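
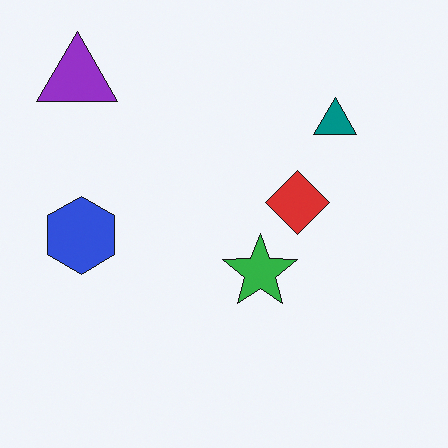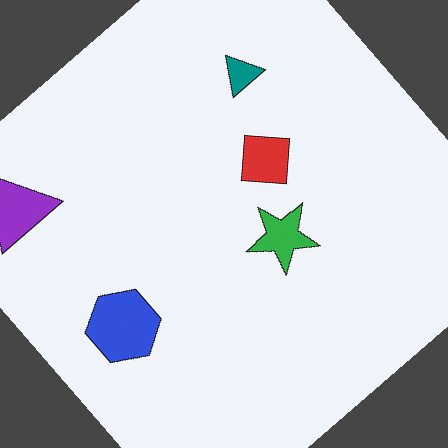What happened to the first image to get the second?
The image was rotated counter-clockwise by a large amount — several tens of degrees.

Every shape is tilted by the same angle and the image corners show triangular fill wedges — a whole-image rotation by a non-right angle.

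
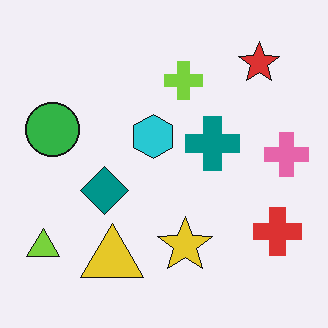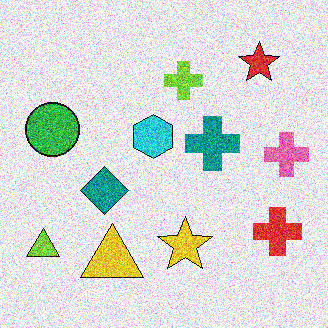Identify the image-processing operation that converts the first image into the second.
The second image is the first degraded with strong gaussian noise.

Random speckle covers the whole image, including the flat background.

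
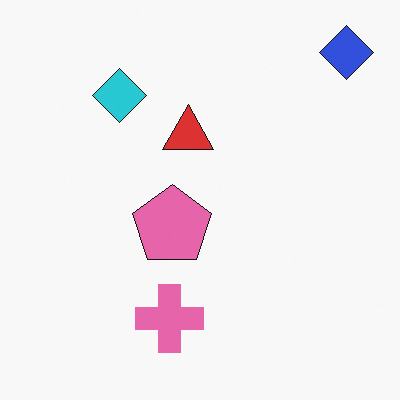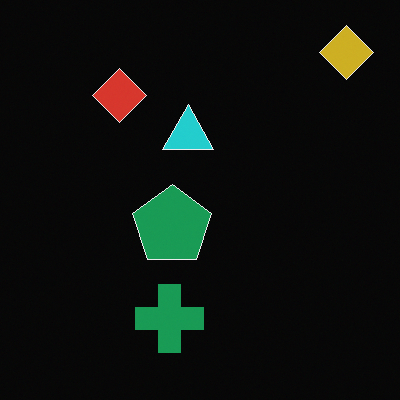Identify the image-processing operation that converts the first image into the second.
Color-inverted (negative).

The light background has become dark and every shape's color is its complement — a photographic negative.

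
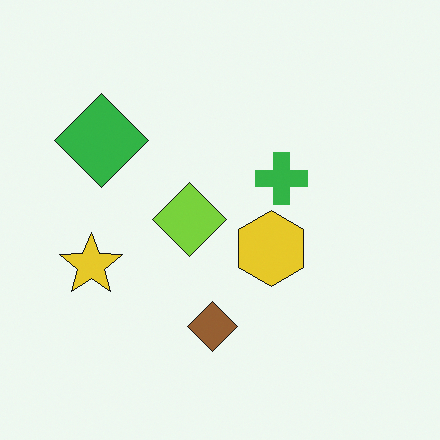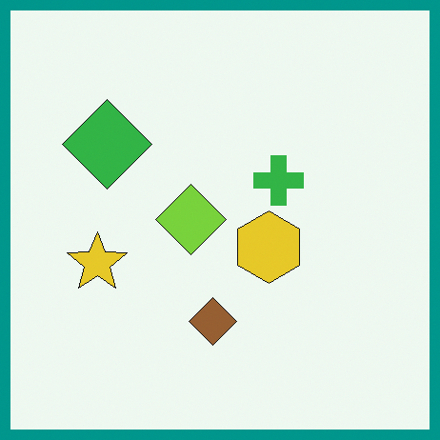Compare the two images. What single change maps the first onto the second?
It was framed with a teal border.

A solid teal frame runs around the edge of the second image, with the content slightly shrunk inside it.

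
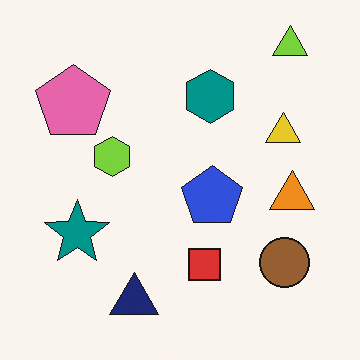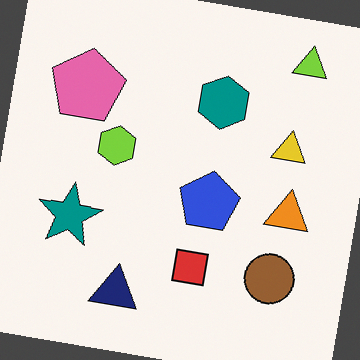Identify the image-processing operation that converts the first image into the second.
The second image is the first rotated clockwise by a few degrees.

Every shape is tilted by the same angle and the image corners show triangular fill wedges — a whole-image rotation by a non-right angle.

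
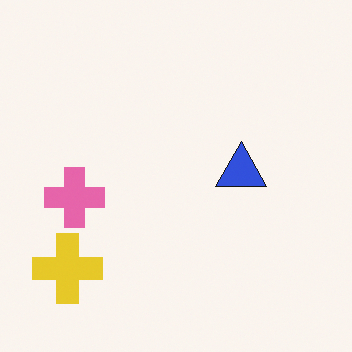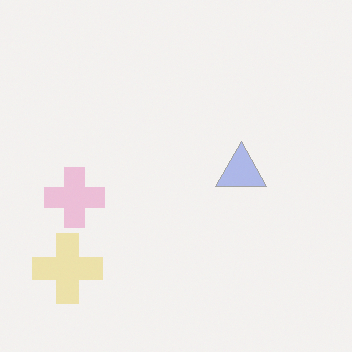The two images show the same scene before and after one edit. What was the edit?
This is the original image washed out (contrast reduced).

Tones are pushed toward mid-grey across the whole image — a global contrast change.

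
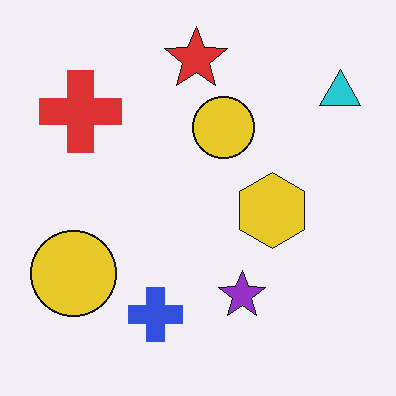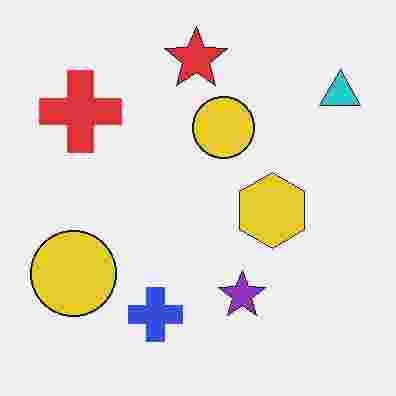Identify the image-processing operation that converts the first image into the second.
The image was degraded with heavy JPEG compression.

Blocky 8×8 compression artifacts appear around shape edges and the flat background shows ringing — characteristic JPEG degradation.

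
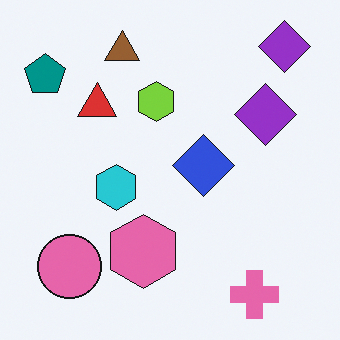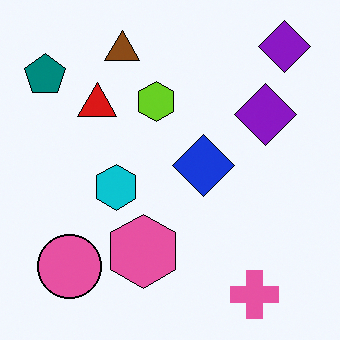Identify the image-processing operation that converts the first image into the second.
The transformation is: given slightly increased contrast.

Tones are pushed away from mid-grey across the whole image — a global contrast change.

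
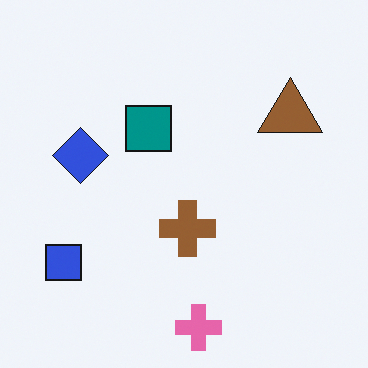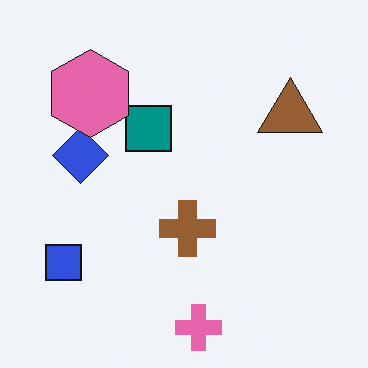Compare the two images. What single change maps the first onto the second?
The transformation is: overlaid with an additional pink hexagon.

A pink hexagon appears in the second image that is absent from the first.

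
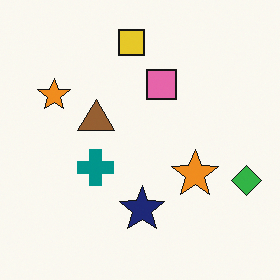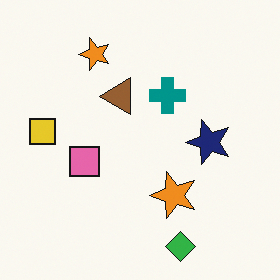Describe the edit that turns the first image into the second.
It was transposed (reflected across the top-left ↔ bottom-right diagonal).

Shapes have swapped their row and column positions — what was in the top-right is now in the bottom-left — a diagonal reflection.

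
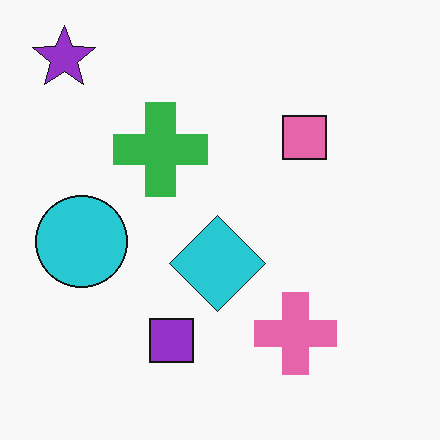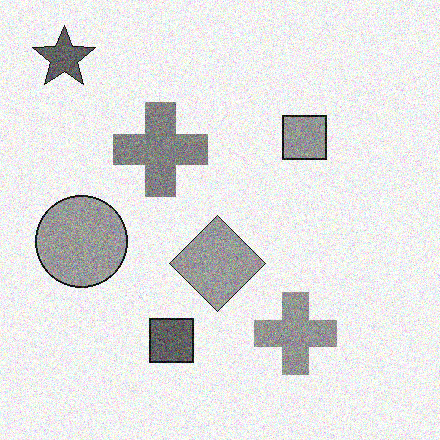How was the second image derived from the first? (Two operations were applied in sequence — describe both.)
The second image is the first converted to grayscale, then degraded with moderate additive noise.

All color is removed — every shape is now a shade of grey. Random speckle covers the whole image, including the flat background.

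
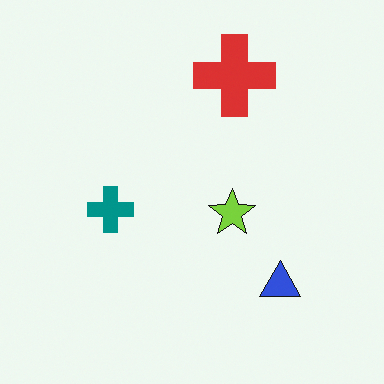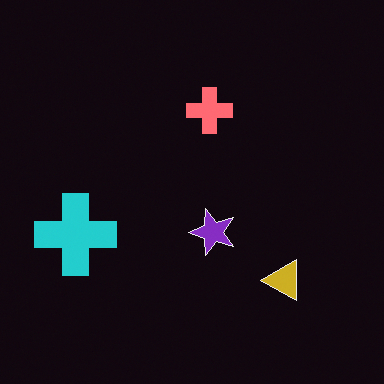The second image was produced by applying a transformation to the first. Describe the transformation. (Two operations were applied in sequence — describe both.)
The transformation is: transposed (reflected across the top-left ↔ bottom-right diagonal), then color-inverted (negative).

Shapes have swapped their row and column positions — what was in the top-right is now in the bottom-left — a diagonal reflection. The light background has become dark and every shape's color is its complement — a photographic negative.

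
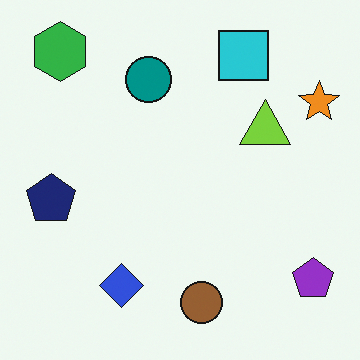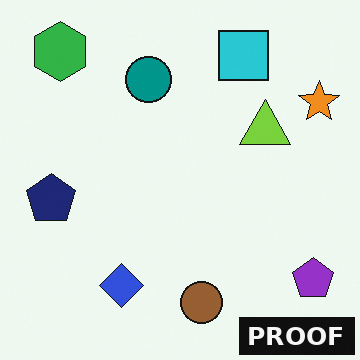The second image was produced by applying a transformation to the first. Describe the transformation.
The image was watermarked with the text "PROOF" in the lower-right corner.

A dark label reading "PROOF" appears in the lower-right corner.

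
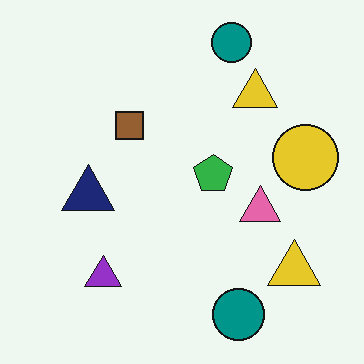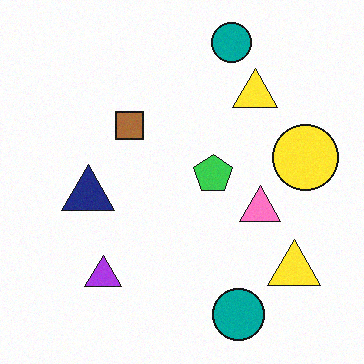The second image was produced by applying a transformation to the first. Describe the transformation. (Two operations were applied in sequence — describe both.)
This is the original image brightened a little, then degraded with light additive noise.

Every pixel — background and shapes alike — is uniformly brightened. Random speckle covers the whole image, including the flat background.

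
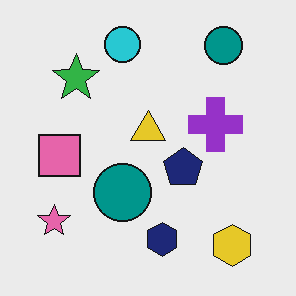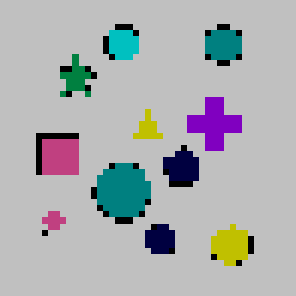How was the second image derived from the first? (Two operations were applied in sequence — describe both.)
This is the original image heavily posterized to just a handful of flat colors, then moderately pixelated.

Each flat color has snapped to a coarser quantized level — most visibly, the near-white background has dropped to a flat grey. Shapes are reduced to large square blocks; fine edges and outlines are lost — a downscale-then-upscale (mosaic) effect.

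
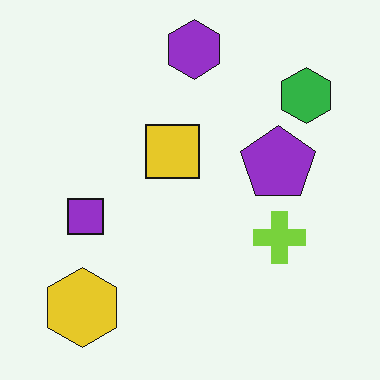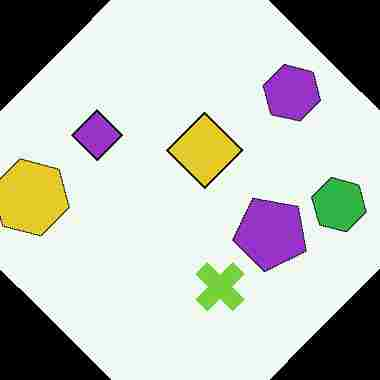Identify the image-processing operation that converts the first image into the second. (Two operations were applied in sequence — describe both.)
Rotated clockwise by a large amount — several tens of degrees, then degraded with heavy JPEG compression.

Every shape is tilted by the same angle and the image corners show triangular fill wedges — a whole-image rotation by a non-right angle. Blocky 8×8 compression artifacts appear around shape edges and the flat background shows ringing — characteristic JPEG degradation.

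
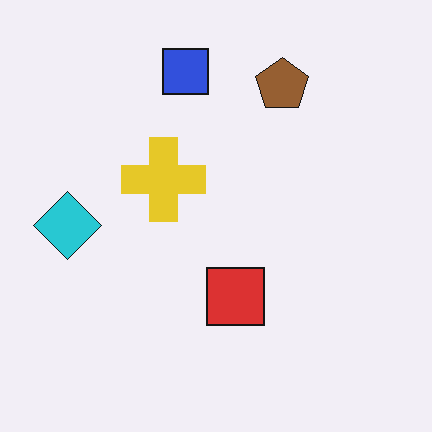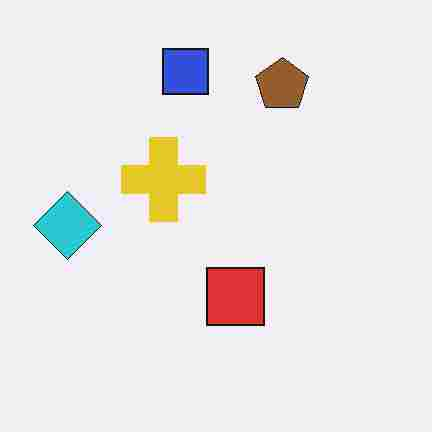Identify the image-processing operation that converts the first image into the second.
The second image is the first degraded with heavy JPEG compression.

Blocky 8×8 compression artifacts appear around shape edges and the flat background shows ringing — characteristic JPEG degradation.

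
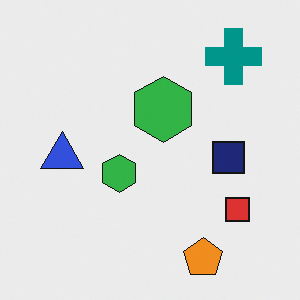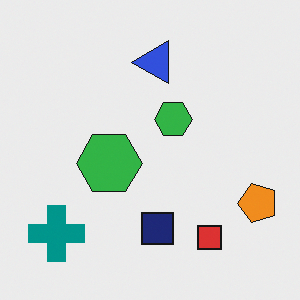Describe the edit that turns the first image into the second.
Transposed (reflected across the top-left ↔ bottom-right diagonal).

Shapes have swapped their row and column positions — what was in the top-right is now in the bottom-left — a diagonal reflection.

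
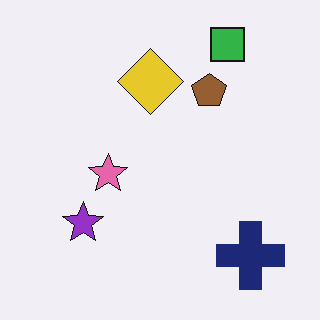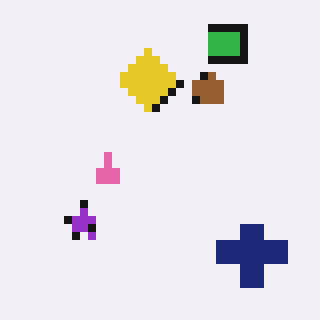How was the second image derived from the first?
The transformation is: pixelated into visible square blocks.

Shapes are reduced to large square blocks; fine edges and outlines are lost — a downscale-then-upscale (mosaic) effect.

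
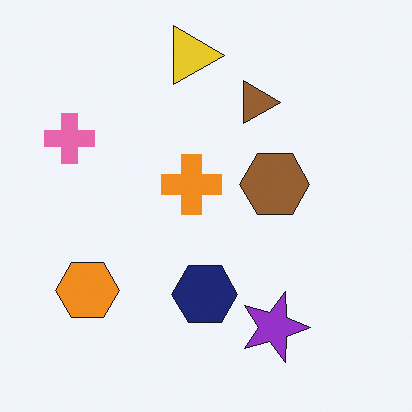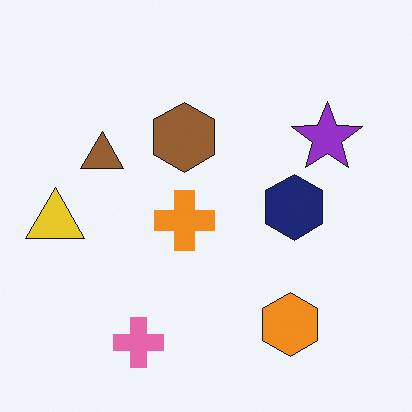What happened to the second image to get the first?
The image was rotated 90° clockwise.

The pink cross sits in the bottom of the second image and the left of the first — consistent with a whole-image 90° clockwise rotation.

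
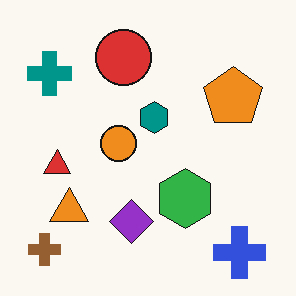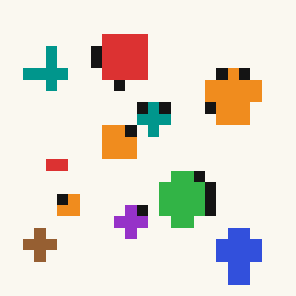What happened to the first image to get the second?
This is the original image heavily pixelated into large blocks.

Shapes are reduced to large square blocks; fine edges and outlines are lost — a downscale-then-upscale (mosaic) effect.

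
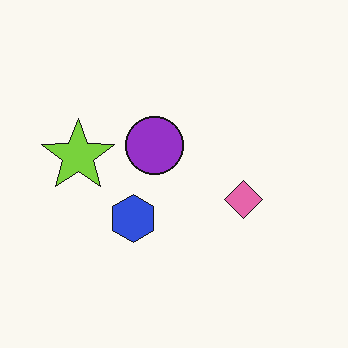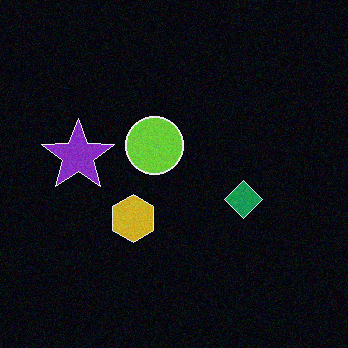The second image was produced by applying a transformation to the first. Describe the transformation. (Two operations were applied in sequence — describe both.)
The transformation is: color-inverted (negative), then degraded with subtle gaussian noise.

The light background has become dark and every shape's color is its complement — a photographic negative. Random speckle covers the whole image, including the flat background.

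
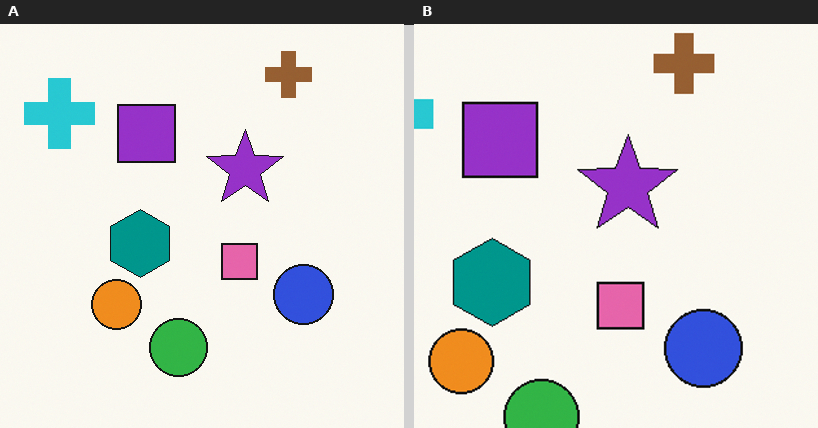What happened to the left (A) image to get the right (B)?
This is the original image cropped to a modestly smaller region and rescaled.

The visible shapes are larger and the field of view is narrower; shapes near the original edges may be partly or wholly outside the frame — a crop-and-rescale.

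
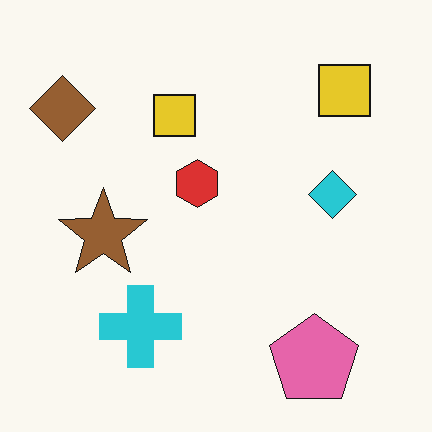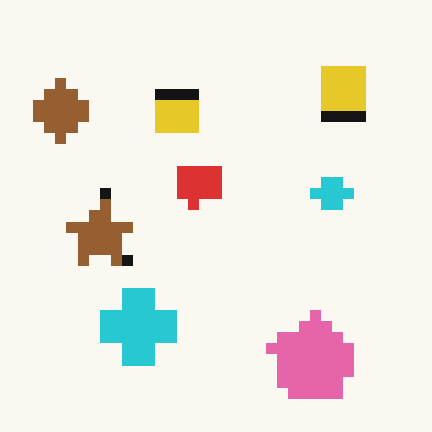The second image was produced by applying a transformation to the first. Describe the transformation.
The second image is the first coarsely pixelated.

Shapes are reduced to large square blocks; fine edges and outlines are lost — a downscale-then-upscale (mosaic) effect.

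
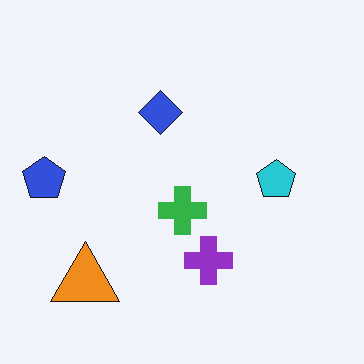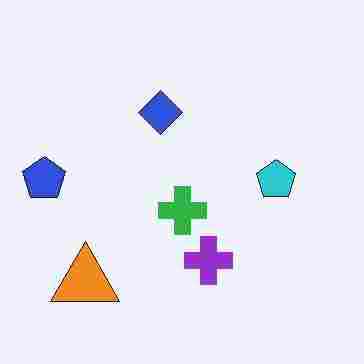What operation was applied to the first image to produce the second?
The second image is the first heavily JPEG-compressed with obvious blocking artifacts.

Blocky 8×8 compression artifacts appear around shape edges and the flat background shows ringing — characteristic JPEG degradation.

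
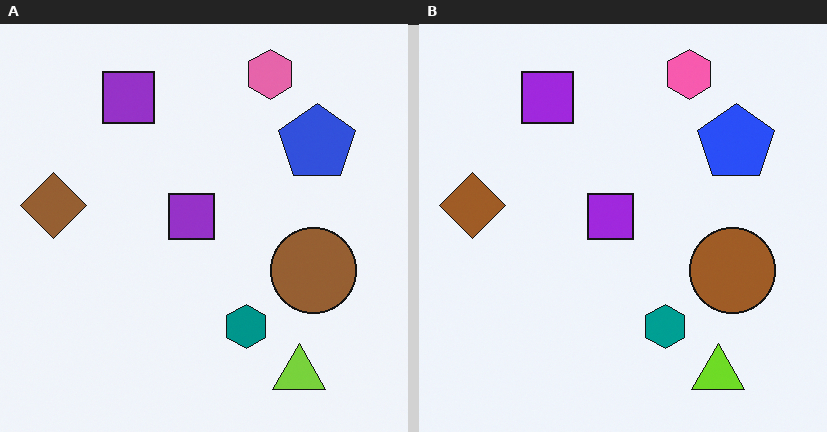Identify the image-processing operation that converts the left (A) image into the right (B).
The image was slightly oversaturated.

All colors are more vivid — a global saturation change.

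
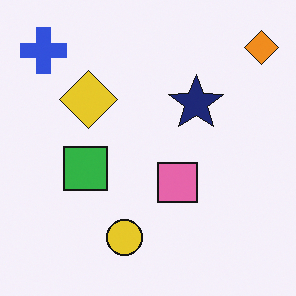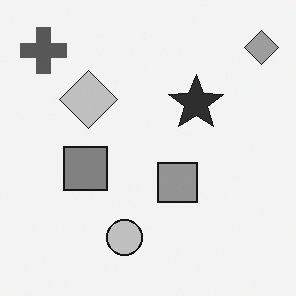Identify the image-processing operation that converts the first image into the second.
The second image is the first converted to grayscale.

All color is removed — every shape is now a shade of grey.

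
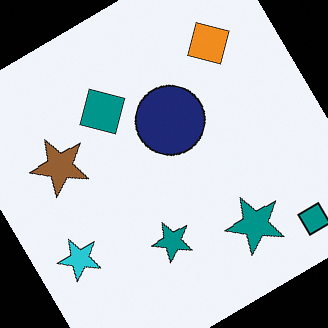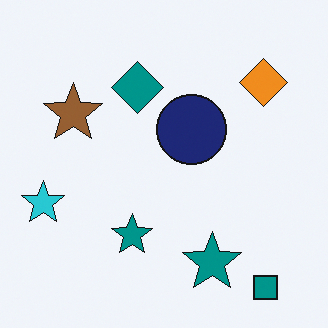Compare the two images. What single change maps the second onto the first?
Rotated counter-clockwise by a large amount — several tens of degrees.

Every shape is tilted by the same angle and the image corners show triangular fill wedges — a whole-image rotation by a non-right angle.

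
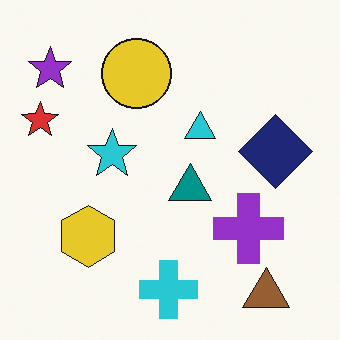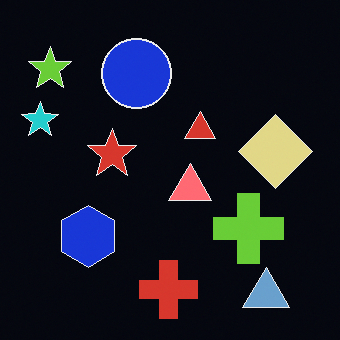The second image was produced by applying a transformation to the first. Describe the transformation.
It was color-inverted (negative).

The light background has become dark and every shape's color is its complement — a photographic negative.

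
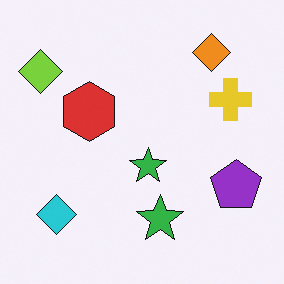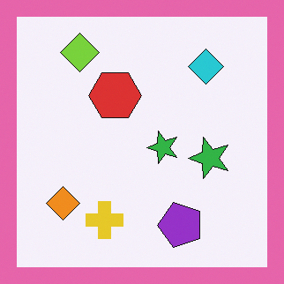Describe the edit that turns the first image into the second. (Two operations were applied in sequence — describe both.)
It was transposed (reflected across the top-left ↔ bottom-right diagonal), then framed with a pink border.

Shapes have swapped their row and column positions — what was in the top-right is now in the bottom-left — a diagonal reflection. A solid pink frame runs around the edge of the second image, with the content slightly shrunk inside it.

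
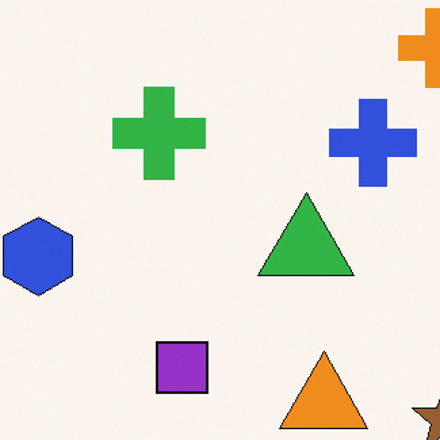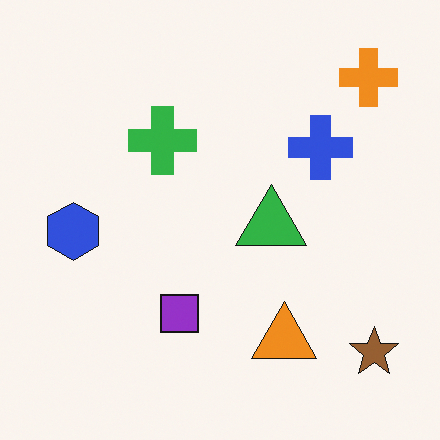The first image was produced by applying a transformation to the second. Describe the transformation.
The image was cropped to a modestly smaller region and rescaled.

The visible shapes are larger and the field of view is narrower; shapes near the original edges may be partly or wholly outside the frame — a crop-and-rescale.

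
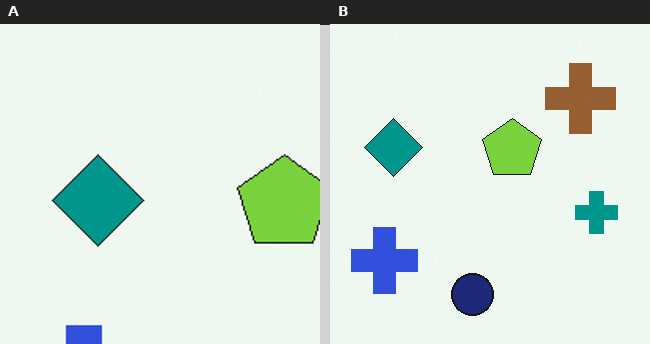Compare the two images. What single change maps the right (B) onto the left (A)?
The transformation is: cropped slightly and scaled back up.

The visible shapes are larger and the field of view is narrower; shapes near the original edges may be partly or wholly outside the frame — a crop-and-rescale.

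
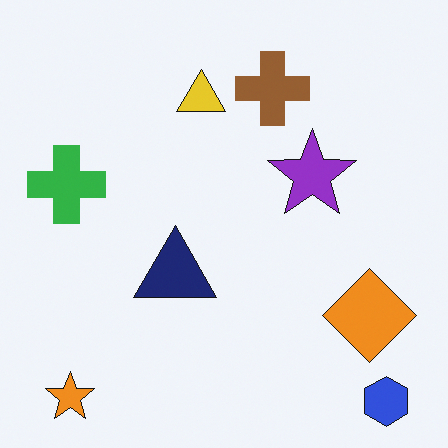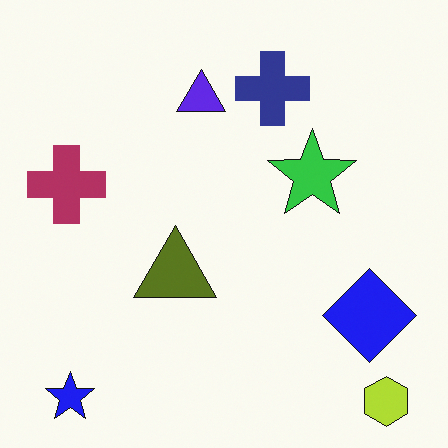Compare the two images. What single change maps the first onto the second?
It was hue-shifted through roughly half the color wheel.

Every shape's color has rotated by the same amount around the hue wheel — a uniform hue shift.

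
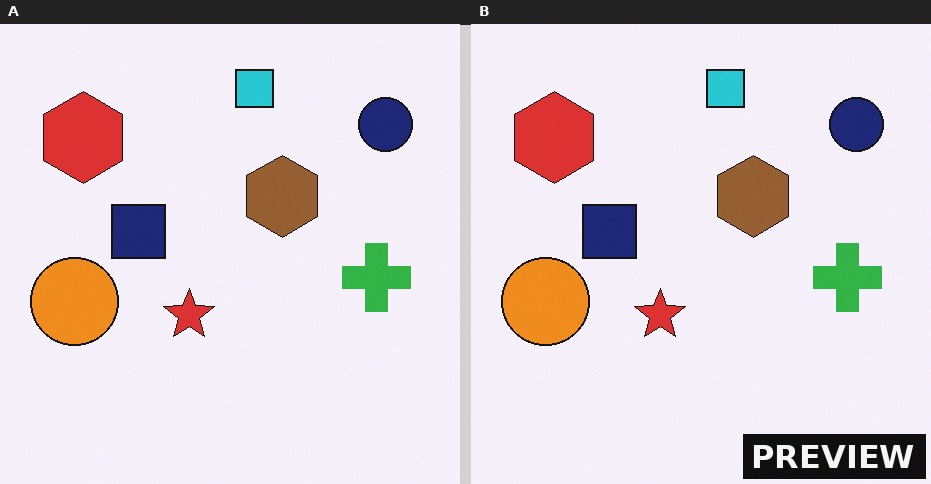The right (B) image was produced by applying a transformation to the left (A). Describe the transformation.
The transformation is: watermarked with the text "PREVIEW" in the lower-right corner.

A dark label reading "PREVIEW" appears in the lower-right corner.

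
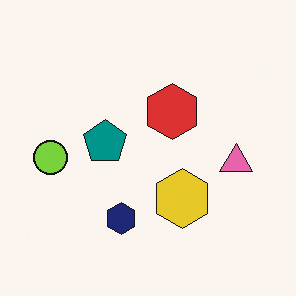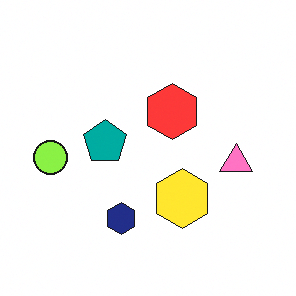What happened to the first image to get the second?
Slightly brightened.

Every pixel — background and shapes alike — is uniformly brightened.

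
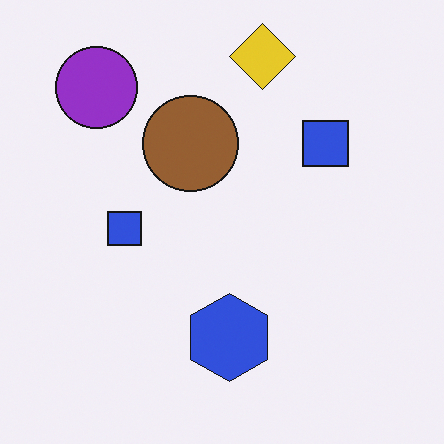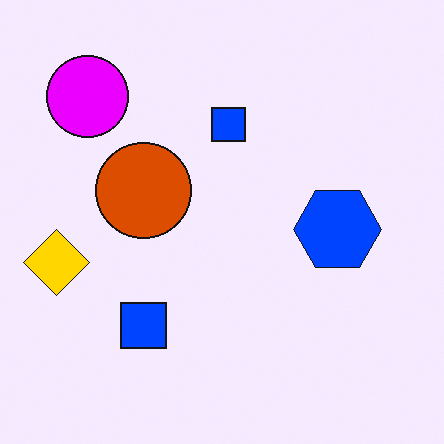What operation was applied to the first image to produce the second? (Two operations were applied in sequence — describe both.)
It was transposed (reflected across the top-left ↔ bottom-right diagonal), then made much more vivid (saturation change).

Shapes have swapped their row and column positions — what was in the top-right is now in the bottom-left — a diagonal reflection. All colors are more vivid — a global saturation change.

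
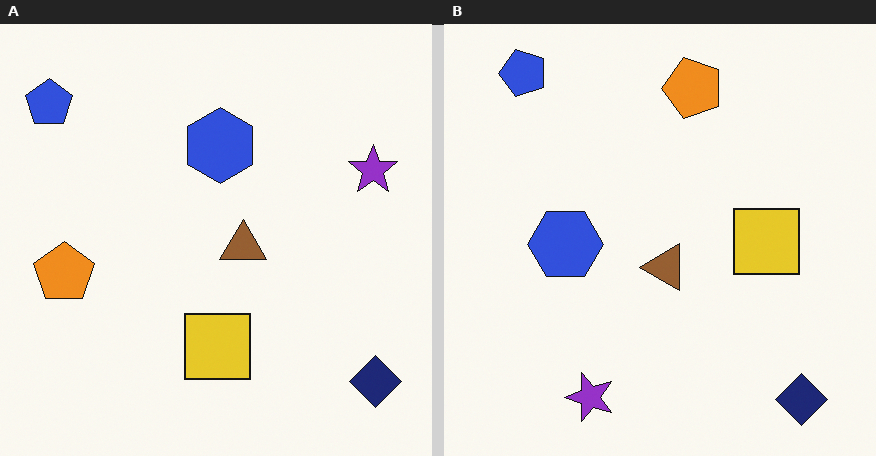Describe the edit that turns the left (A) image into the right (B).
This is the original image transposed (reflected across the top-left ↔ bottom-right diagonal).

Shapes have swapped their row and column positions — what was in the top-right is now in the bottom-left — a diagonal reflection.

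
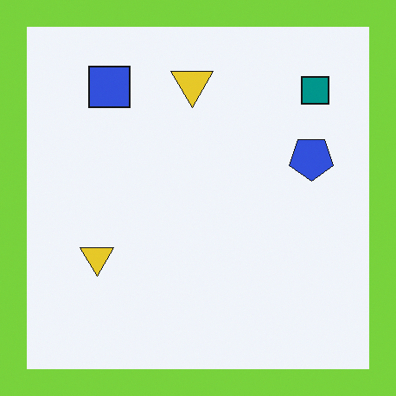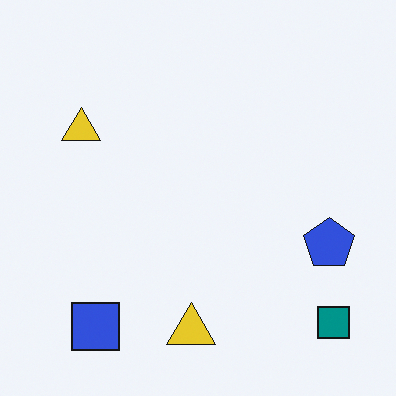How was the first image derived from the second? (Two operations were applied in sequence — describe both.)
The transformation is: flipped vertically (top ↔ bottom), then framed with a lime border.

The blue square is in the bottom-left of the second image and the top-left of the first — shapes on opposite sides of the horizontal midline have swapped in a mirror flip. A solid lime frame runs around the edge of the first image, with the content slightly shrunk inside it.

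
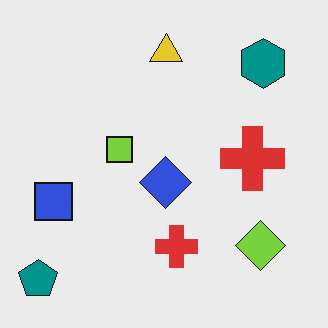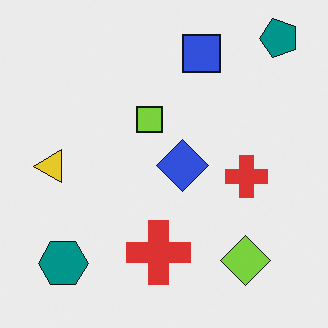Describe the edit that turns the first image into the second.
The image was transposed (reflected across the top-left ↔ bottom-right diagonal).

Shapes have swapped their row and column positions — what was in the top-right is now in the bottom-left — a diagonal reflection.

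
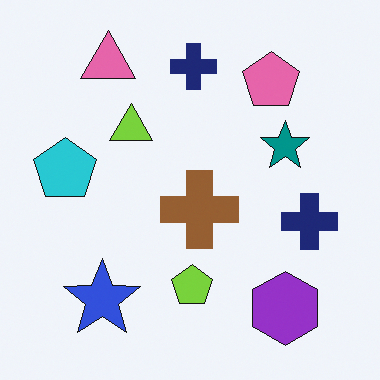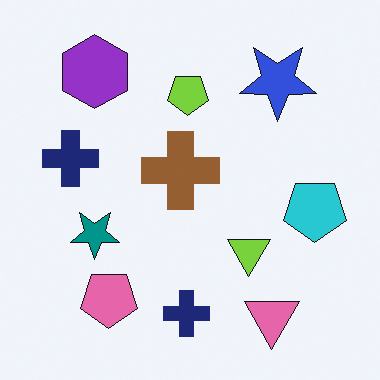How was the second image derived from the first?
It was rotated 180°.

The pink triangle sits in the top-left of the first image and the bottom-right of the second — consistent with a whole-image 180° rotation.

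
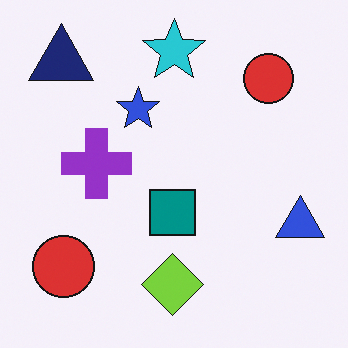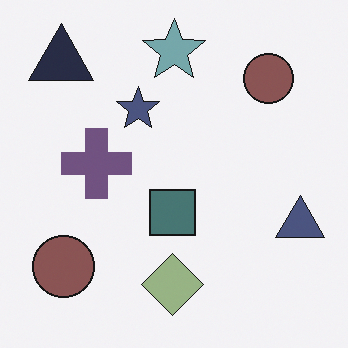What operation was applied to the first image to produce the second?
The image was made much more muted (saturation change).

All colors are more muted and greyish — a global saturation change.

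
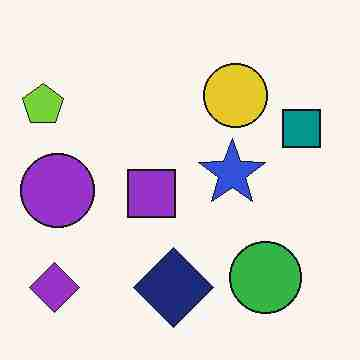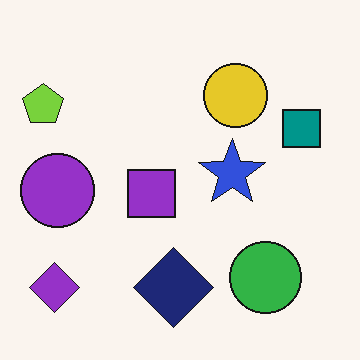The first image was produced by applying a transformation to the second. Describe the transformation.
It was degraded with heavy JPEG compression.

Blocky 8×8 compression artifacts appear around shape edges and the flat background shows ringing — characteristic JPEG degradation.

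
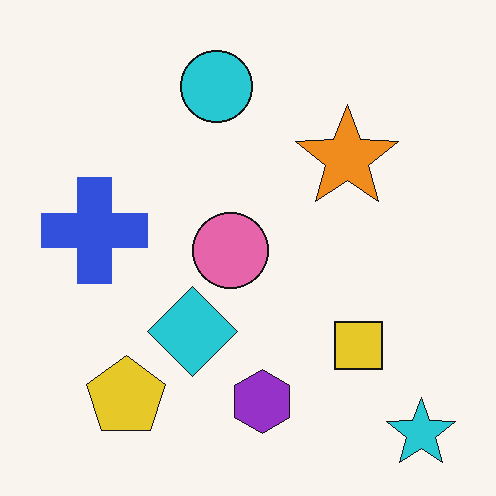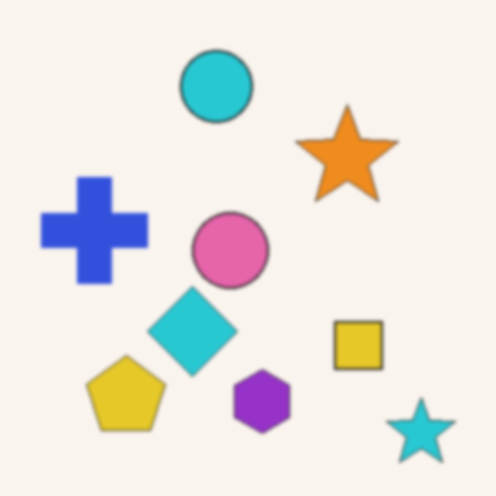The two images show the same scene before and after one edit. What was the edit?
The second image is the first given a subtle gaussian blur.

Shape edges and outlines are uniformly softened across the whole image.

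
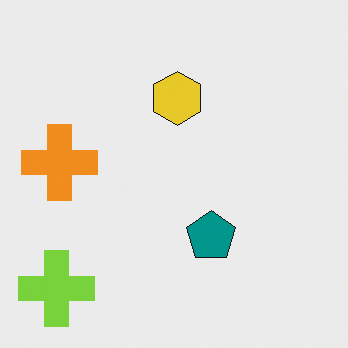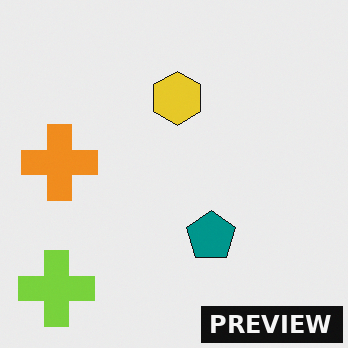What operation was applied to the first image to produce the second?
This is the original image watermarked with the text "PREVIEW" in the lower-right corner.

A dark label reading "PREVIEW" appears in the lower-right corner.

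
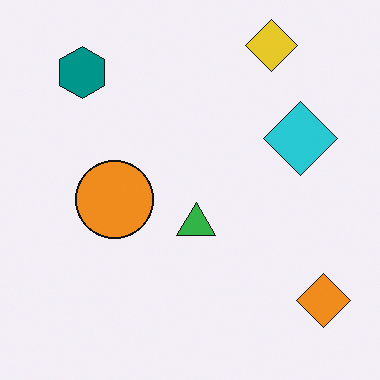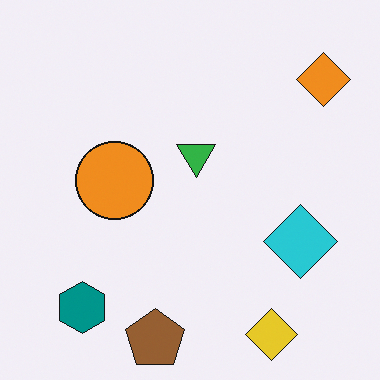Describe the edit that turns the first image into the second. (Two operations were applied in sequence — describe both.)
This is the original image flipped vertically (top ↔ bottom), then overlaid with an additional brown pentagon.

The yellow diamond is in the top-right of the first image and the bottom-right of the second — shapes on opposite sides of the horizontal midline have swapped in a mirror flip. A brown pentagon appears in the second image that is absent from the first.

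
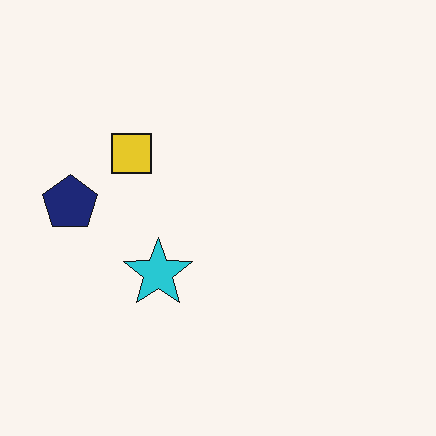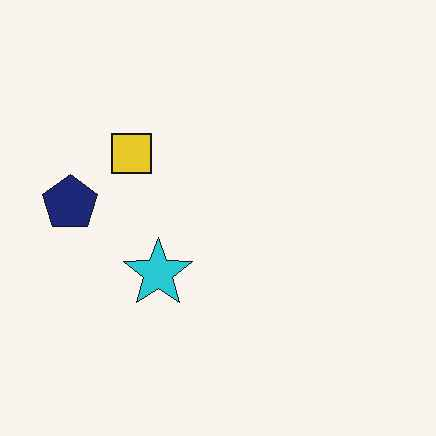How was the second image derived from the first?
The image was given moderate JPEG compression.

Blocky 8×8 compression artifacts appear around shape edges and the flat background shows ringing — characteristic JPEG degradation.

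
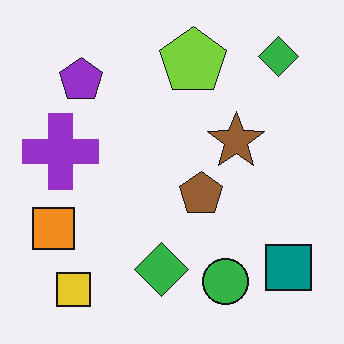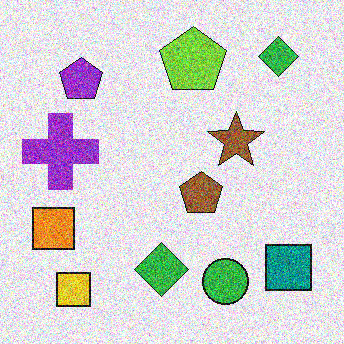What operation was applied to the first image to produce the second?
The second image is the first degraded with heavy additive noise.

Random speckle covers the whole image, including the flat background.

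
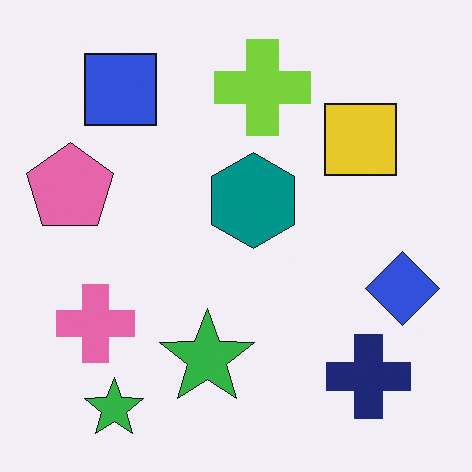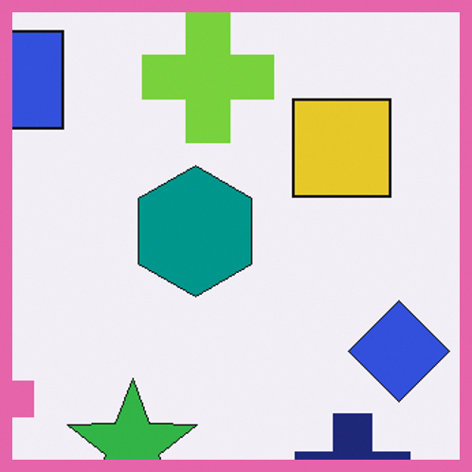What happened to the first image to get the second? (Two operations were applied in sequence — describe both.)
It was cropped to a modestly smaller region and rescaled, then framed with a pink border.

The visible shapes are larger and the field of view is narrower; shapes near the original edges may be partly or wholly outside the frame — a crop-and-rescale. A solid pink frame runs around the edge of the second image, with the content slightly shrunk inside it.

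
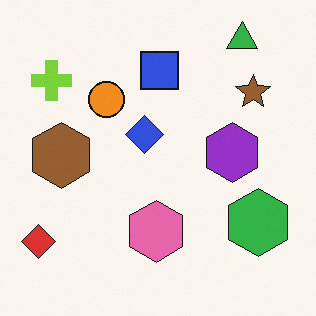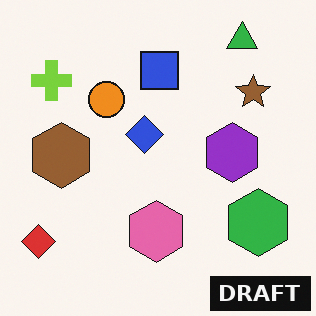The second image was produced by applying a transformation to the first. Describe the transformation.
The second image is the first watermarked with the text "DRAFT" in the lower-right corner.

A dark label reading "DRAFT" appears in the lower-right corner.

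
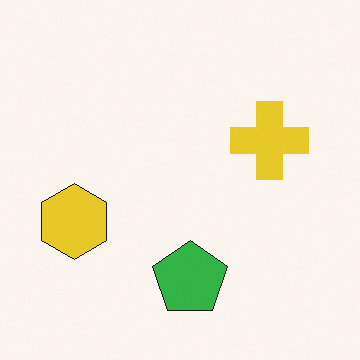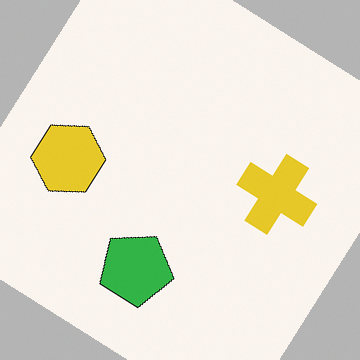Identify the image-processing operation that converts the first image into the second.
It was rotated clockwise by a large amount — several tens of degrees.

Every shape is tilted by the same angle and the image corners show triangular fill wedges — a whole-image rotation by a non-right angle.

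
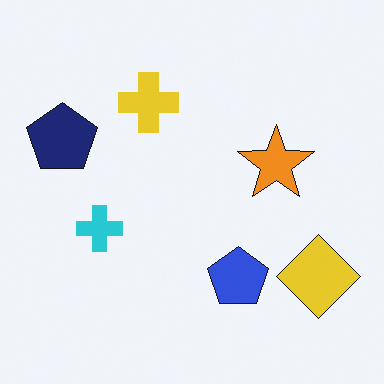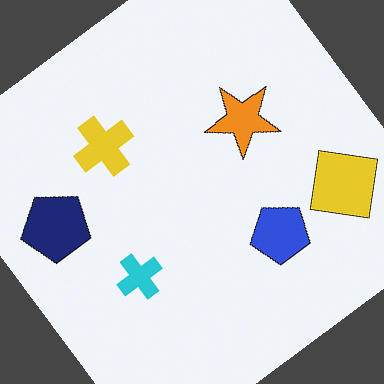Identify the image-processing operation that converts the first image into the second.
It was rotated counter-clockwise by a large amount — several tens of degrees.

Every shape is tilted by the same angle and the image corners show triangular fill wedges — a whole-image rotation by a non-right angle.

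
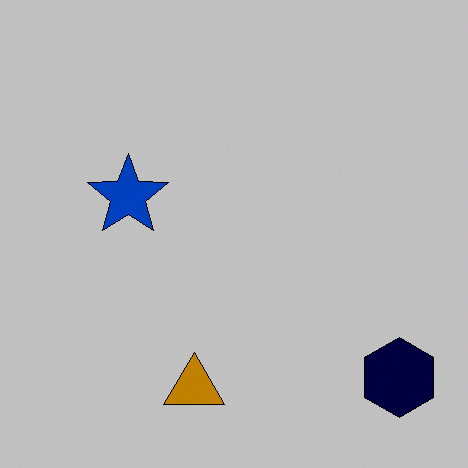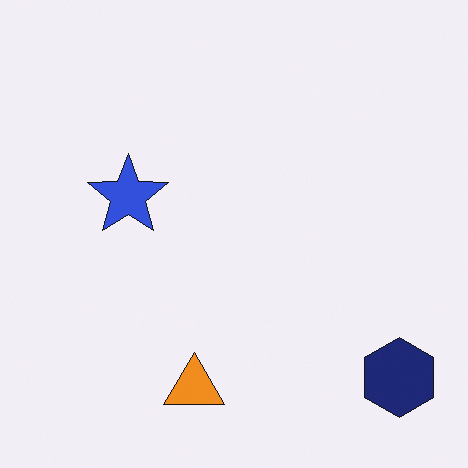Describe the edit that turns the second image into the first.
It was aggressively posterized.

Each flat color has snapped to a coarser quantized level — most visibly, the near-white background has dropped to a flat grey.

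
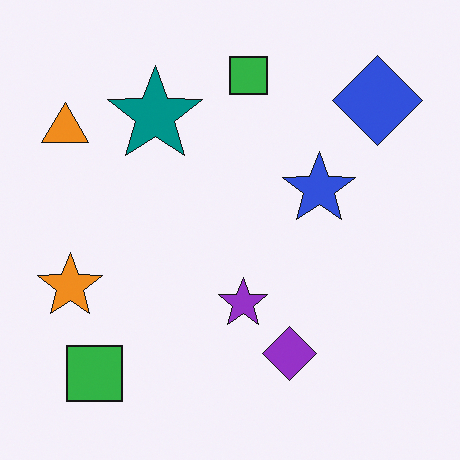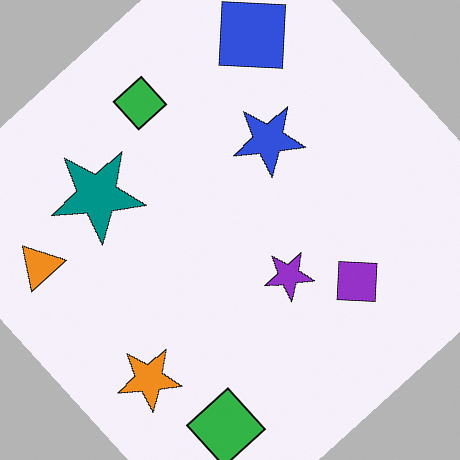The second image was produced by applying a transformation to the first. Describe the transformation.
It was rotated counter-clockwise by a large amount — several tens of degrees.

Every shape is tilted by the same angle and the image corners show triangular fill wedges — a whole-image rotation by a non-right angle.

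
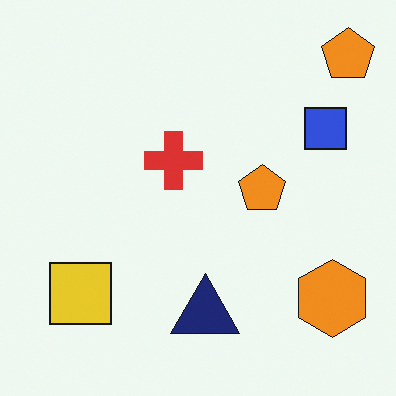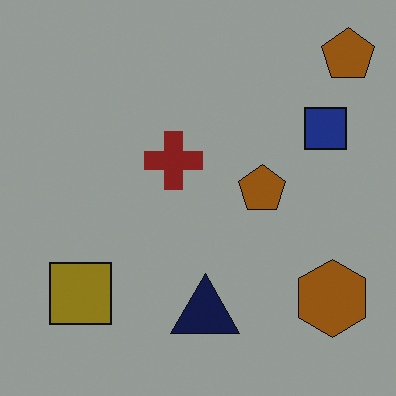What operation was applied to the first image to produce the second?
It was substantially darkened.

Every pixel — background and shapes alike — is uniformly darkened.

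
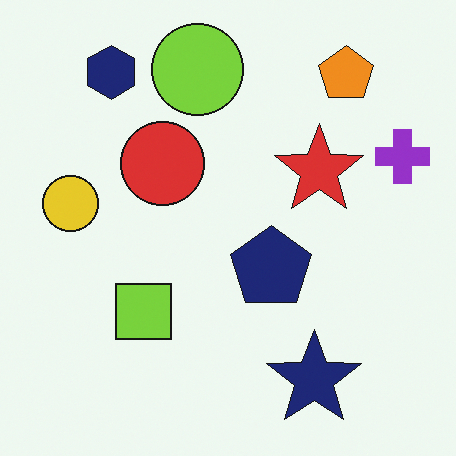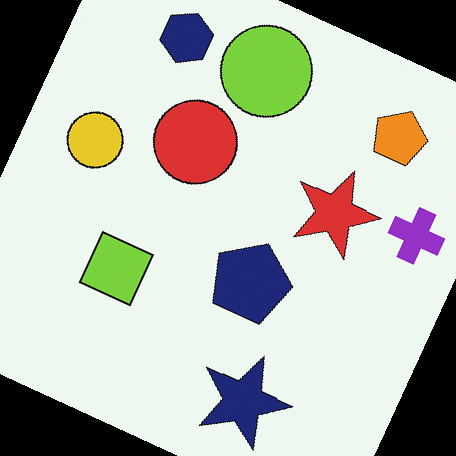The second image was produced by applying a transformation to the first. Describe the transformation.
Rotated clockwise by a moderate amount.

Every shape is tilted by the same angle and the image corners show triangular fill wedges — a whole-image rotation by a non-right angle.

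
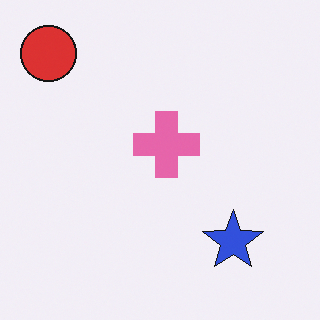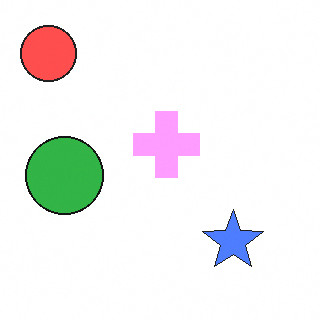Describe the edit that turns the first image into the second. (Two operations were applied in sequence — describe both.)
The second image is the first substantially brightened, then overlaid with an additional green circle.

Every pixel — background and shapes alike — is uniformly brightened. A green circle appears in the second image that is absent from the first.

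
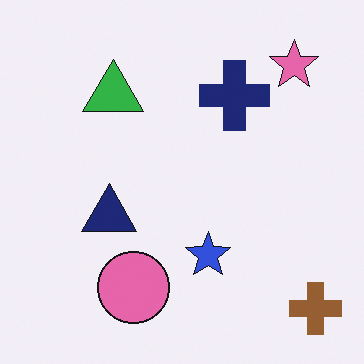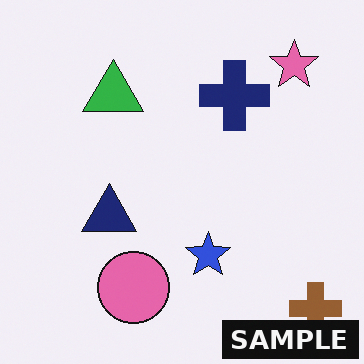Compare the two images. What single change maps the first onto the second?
It was watermarked with the text "SAMPLE" in the lower-right corner.

A dark label reading "SAMPLE" appears in the lower-right corner.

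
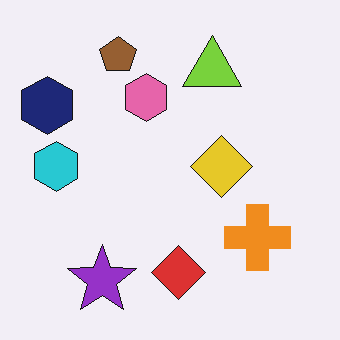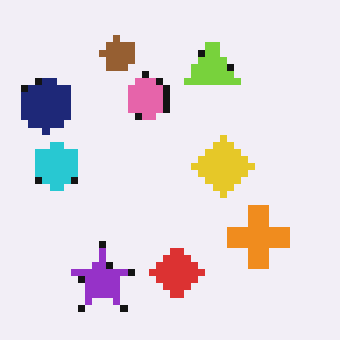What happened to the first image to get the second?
Pixelated into visible square blocks.

Shapes are reduced to large square blocks; fine edges and outlines are lost — a downscale-then-upscale (mosaic) effect.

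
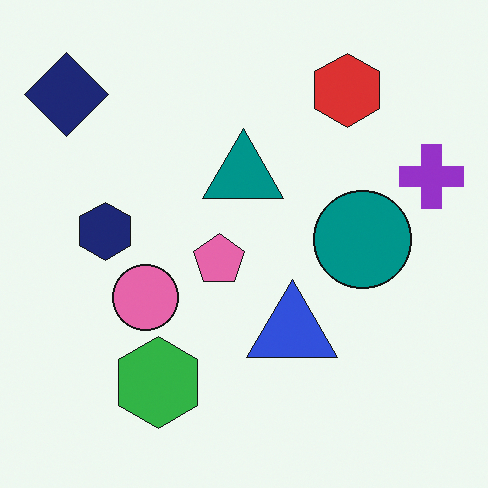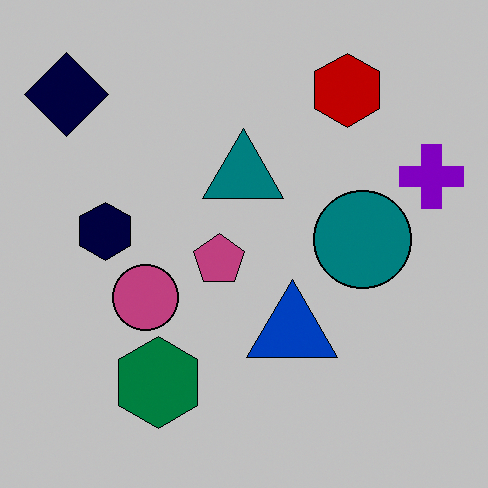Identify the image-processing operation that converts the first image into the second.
Heavily posterized to just a handful of flat colors.

Each flat color has snapped to a coarser quantized level — most visibly, the near-white background has dropped to a flat grey.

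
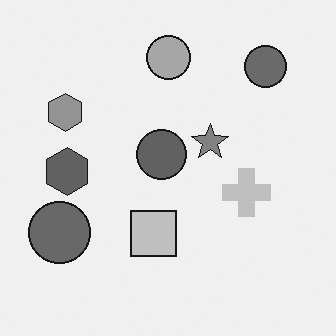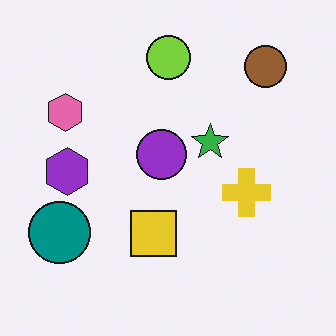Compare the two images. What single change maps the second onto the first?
The transformation is: converted to grayscale.

All color is removed — every shape is now a shade of grey.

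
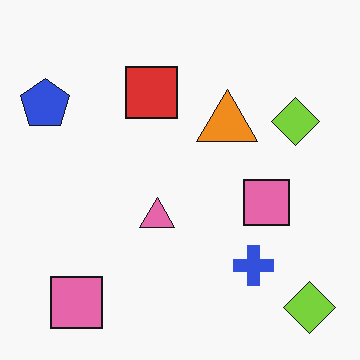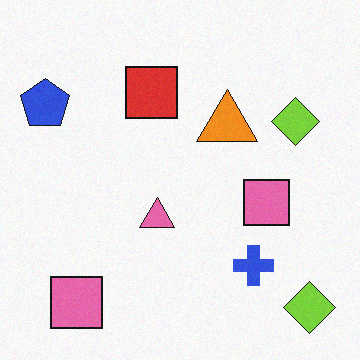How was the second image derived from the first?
The transformation is: degraded with light additive noise.

Random speckle covers the whole image, including the flat background.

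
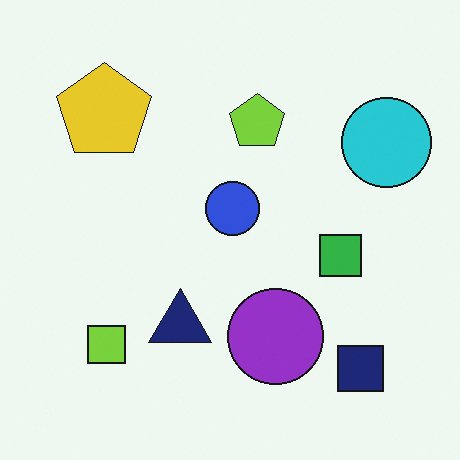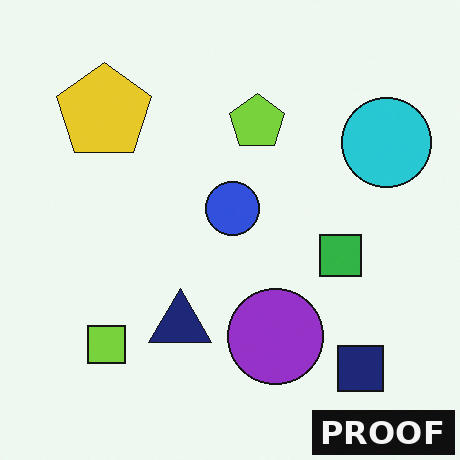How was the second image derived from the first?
The second image is the first watermarked with the text "PROOF" in the lower-right corner.

A dark label reading "PROOF" appears in the lower-right corner.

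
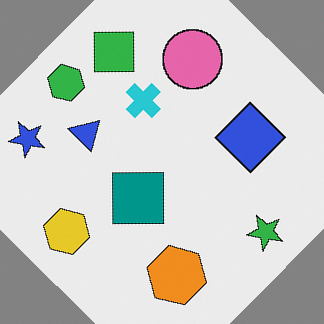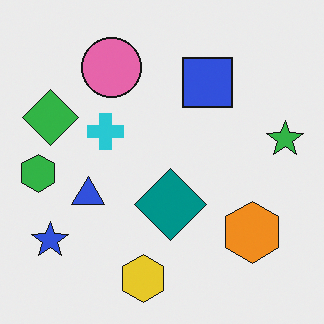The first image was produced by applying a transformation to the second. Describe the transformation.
Rotated clockwise by a large amount — several tens of degrees.

Every shape is tilted by the same angle and the image corners show triangular fill wedges — a whole-image rotation by a non-right angle.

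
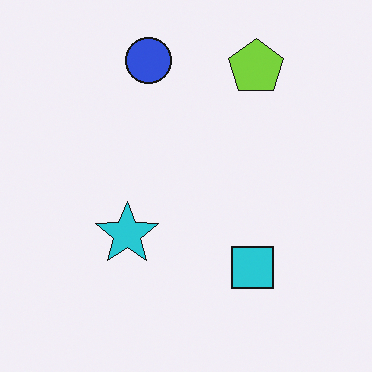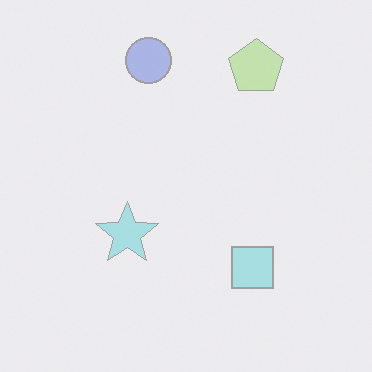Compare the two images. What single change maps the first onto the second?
The transformation is: given much lower contrast.

Tones are pushed toward mid-grey across the whole image — a global contrast change.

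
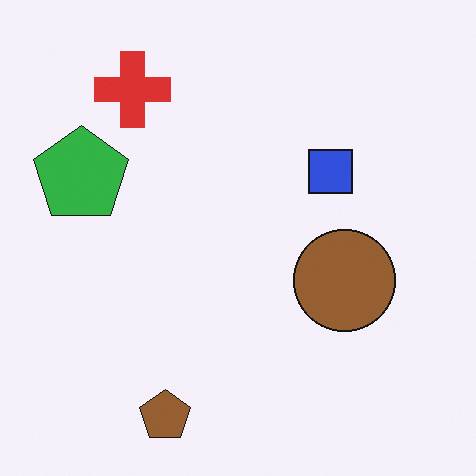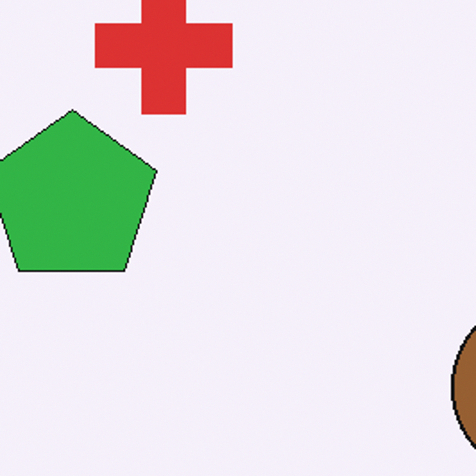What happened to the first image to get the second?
It was cropped tightly and scaled back up.

The visible shapes are larger and the field of view is narrower; shapes near the original edges may be partly or wholly outside the frame — a crop-and-rescale.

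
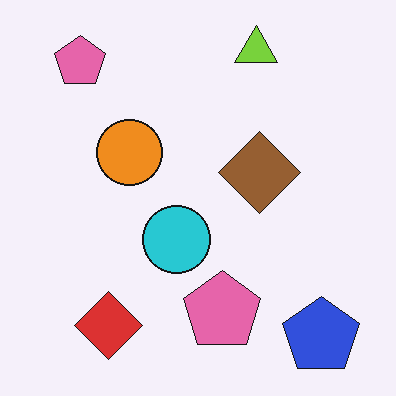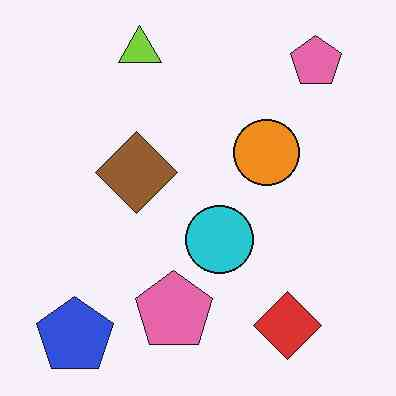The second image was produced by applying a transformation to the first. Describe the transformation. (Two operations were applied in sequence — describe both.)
Flipped horizontally (left ↔ right), then given moderate JPEG compression.

The blue pentagon is in the bottom-right of the first image and the bottom-left of the second — shapes on opposite sides of the vertical midline have swapped in a mirror flip. Blocky 8×8 compression artifacts appear around shape edges and the flat background shows ringing — characteristic JPEG degradation.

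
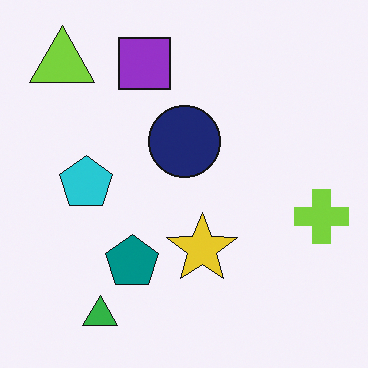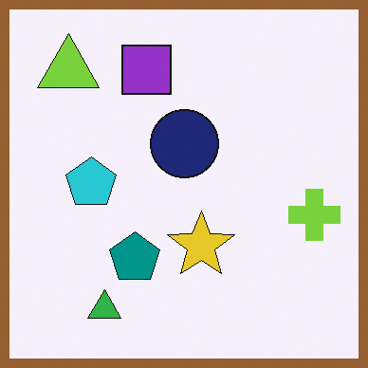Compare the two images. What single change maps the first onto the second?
This is the original image framed with a brown border.

A solid brown frame runs around the edge of the second image, with the content slightly shrunk inside it.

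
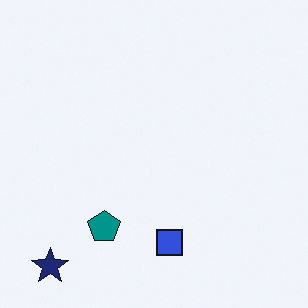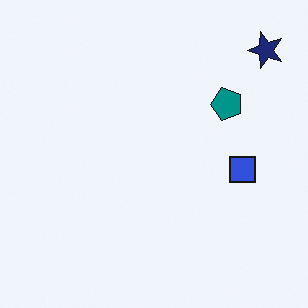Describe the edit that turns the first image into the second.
The second image is the first transposed (reflected across the top-left ↔ bottom-right diagonal).

Shapes have swapped their row and column positions — what was in the top-right is now in the bottom-left — a diagonal reflection.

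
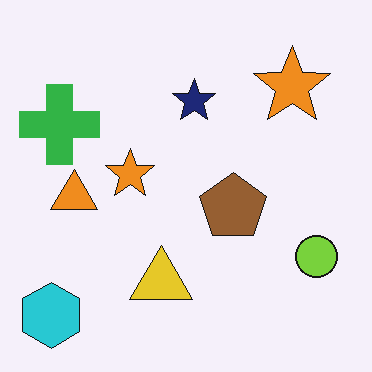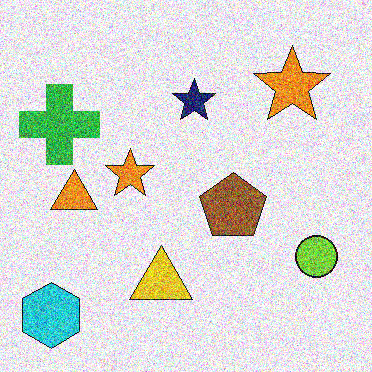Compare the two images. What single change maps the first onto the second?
It was degraded with a thick layer of grain.

Random speckle covers the whole image, including the flat background.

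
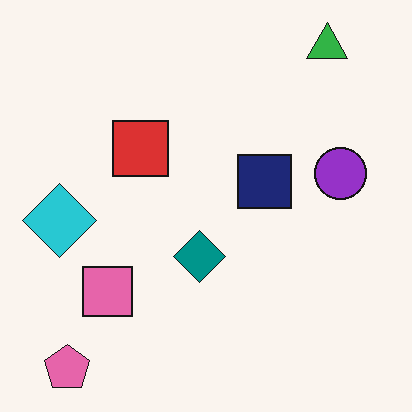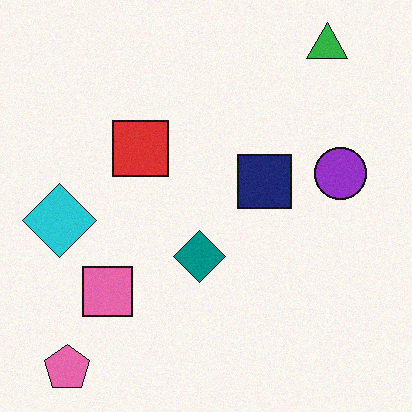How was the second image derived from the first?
It was degraded with light additive noise.

Random speckle covers the whole image, including the flat background.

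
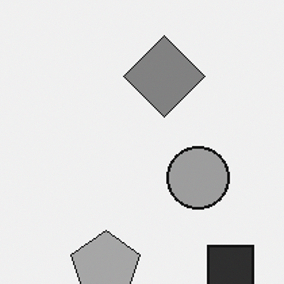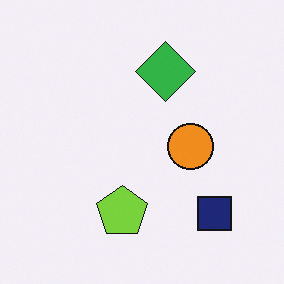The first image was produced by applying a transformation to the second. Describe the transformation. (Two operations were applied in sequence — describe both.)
Cropped to a modestly smaller region and rescaled, then converted to grayscale.

The visible shapes are larger and the field of view is narrower; shapes near the original edges may be partly or wholly outside the frame — a crop-and-rescale. All color is removed — every shape is now a shade of grey.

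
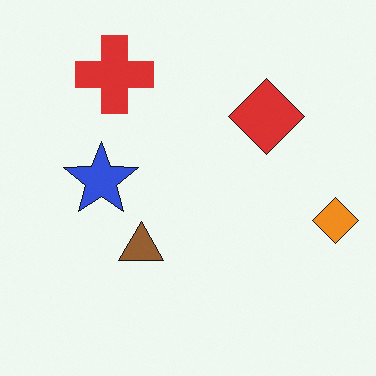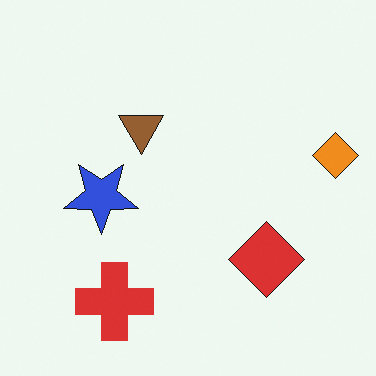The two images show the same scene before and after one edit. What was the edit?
The second image is the first flipped vertically (top ↔ bottom).

The red cross is in the top-left of the first image and the bottom-left of the second — shapes on opposite sides of the horizontal midline have swapped in a mirror flip.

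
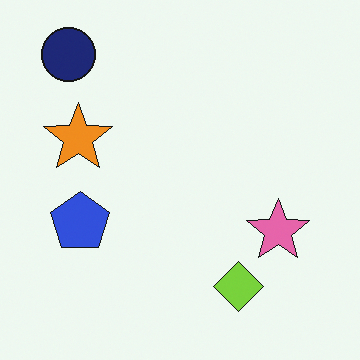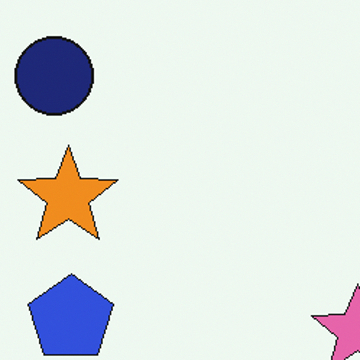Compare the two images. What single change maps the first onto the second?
The image was cropped slightly and scaled back up.

The visible shapes are larger and the field of view is narrower; shapes near the original edges may be partly or wholly outside the frame — a crop-and-rescale.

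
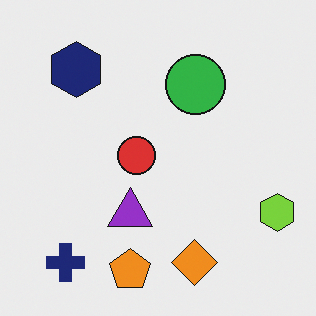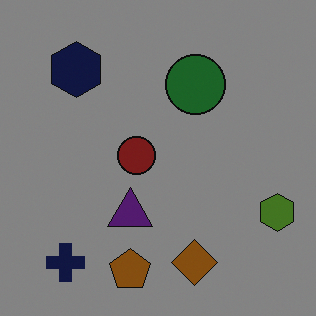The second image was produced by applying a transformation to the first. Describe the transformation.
The second image is the first darkened a lot.

Every pixel — background and shapes alike — is uniformly darkened.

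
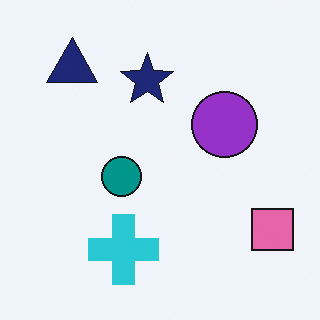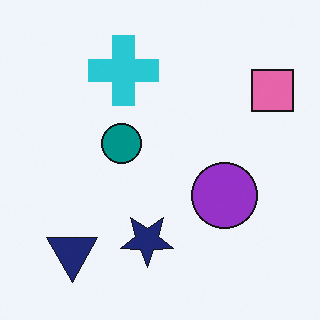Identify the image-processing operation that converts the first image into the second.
The transformation is: flipped vertically (top ↔ bottom).

The navy triangle is in the top-left of the first image and the bottom-left of the second — shapes on opposite sides of the horizontal midline have swapped in a mirror flip.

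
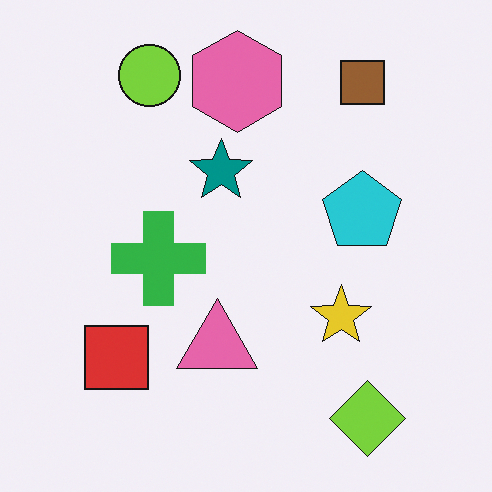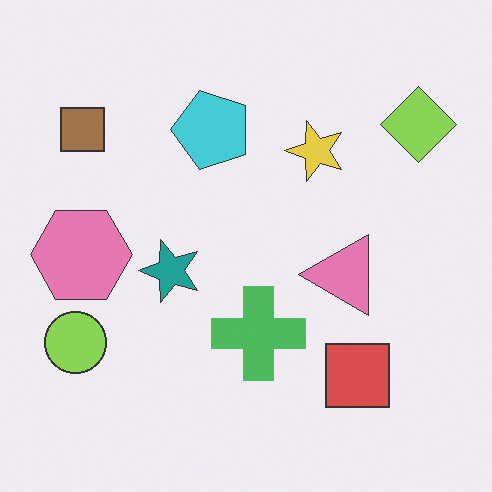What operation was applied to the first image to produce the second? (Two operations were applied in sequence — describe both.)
The transformation is: given slightly reduced contrast, then rotated 90° counter-clockwise.

Tones are pushed toward mid-grey across the whole image — a global contrast change. The lime diamond sits in the bottom-right of the first image and the top-right of the second — consistent with a whole-image 90° counter-clockwise rotation.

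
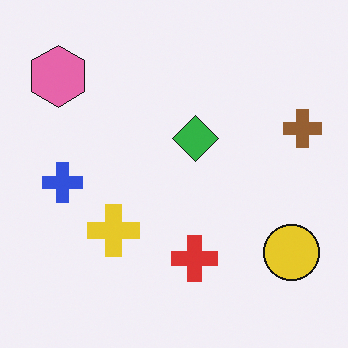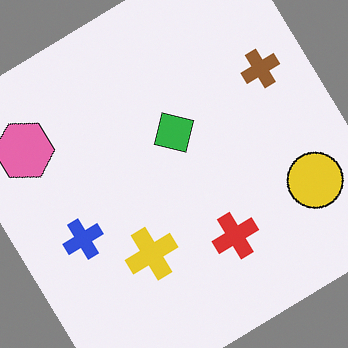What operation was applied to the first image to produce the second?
It was rotated counter-clockwise by a large amount — several tens of degrees.

Every shape is tilted by the same angle and the image corners show triangular fill wedges — a whole-image rotation by a non-right angle.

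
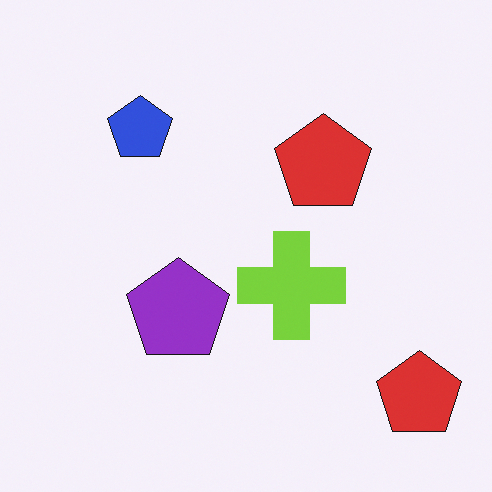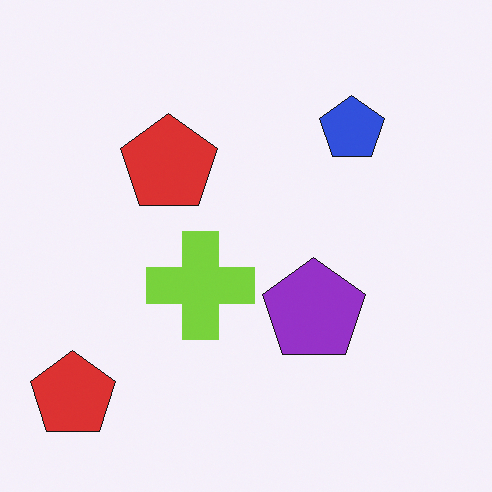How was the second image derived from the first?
It was flipped horizontally (left ↔ right).

The blue pentagon is in the top-left of the first image and the top-right of the second — shapes on opposite sides of the vertical midline have swapped in a mirror flip.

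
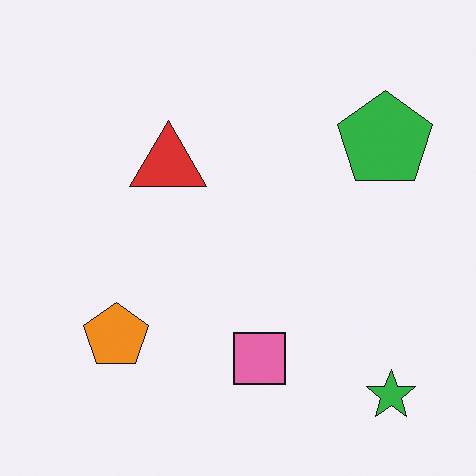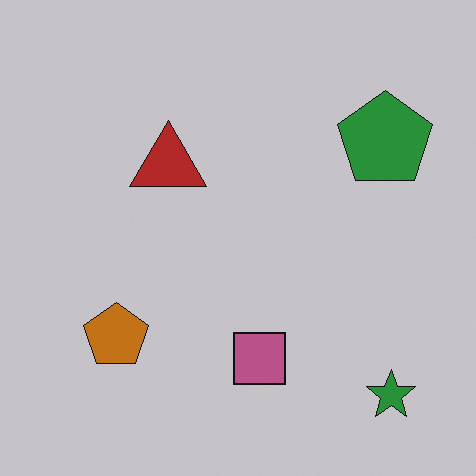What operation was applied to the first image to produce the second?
This is the original image darkened a little.

Every pixel — background and shapes alike — is uniformly darkened.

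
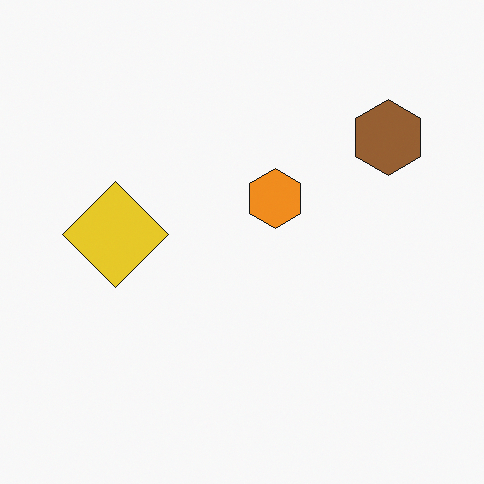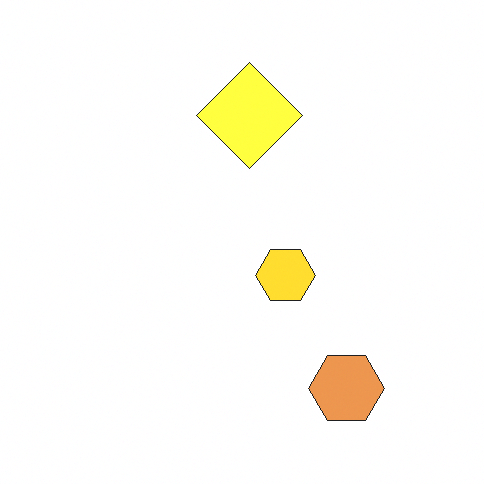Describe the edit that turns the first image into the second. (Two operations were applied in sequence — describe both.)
The image was noticeably brightened, then rotated 90° clockwise.

Every pixel — background and shapes alike — is uniformly brightened. The brown hexagon sits in the top-right of the first image and the bottom-right of the second — consistent with a whole-image 90° clockwise rotation.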